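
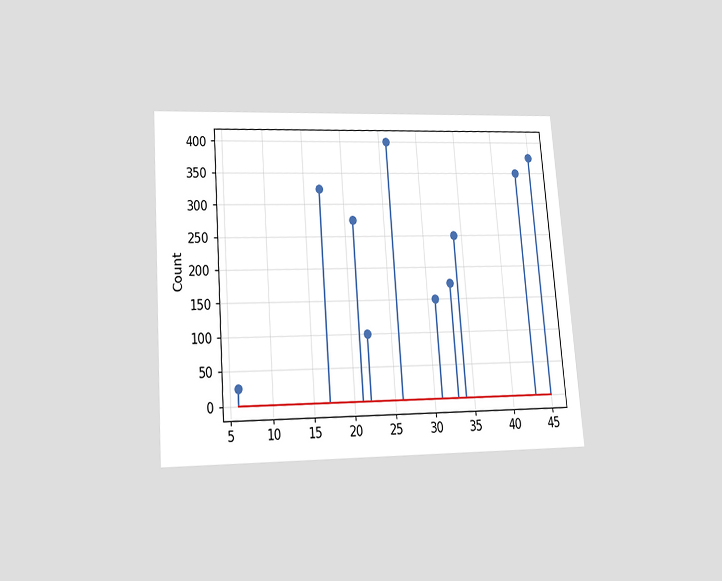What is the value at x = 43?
The chart is tilted about 4° counter-clockwise and viewed slightly from below. The stem at x=43 reaches 350.

350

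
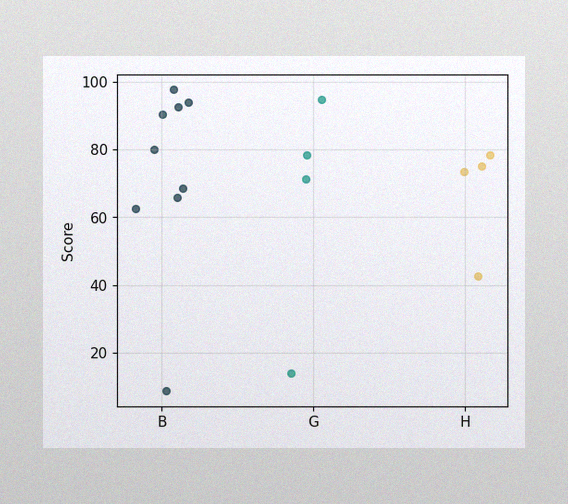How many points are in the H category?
The image has some photo noise and uneven lighting. Counting the markers in the H column gives 4.

4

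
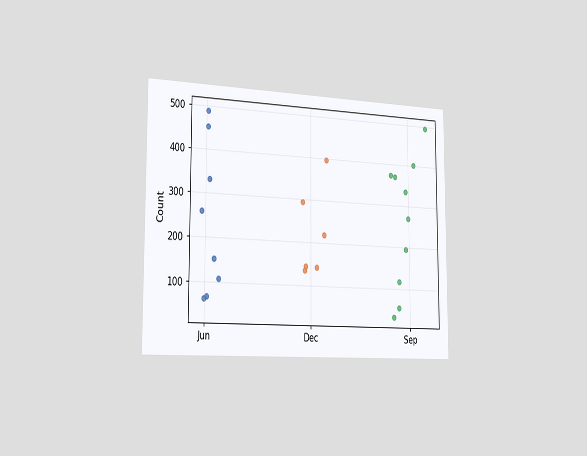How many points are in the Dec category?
The chart is viewed slightly from the left. Counting the markers in the Dec column gives 6.

6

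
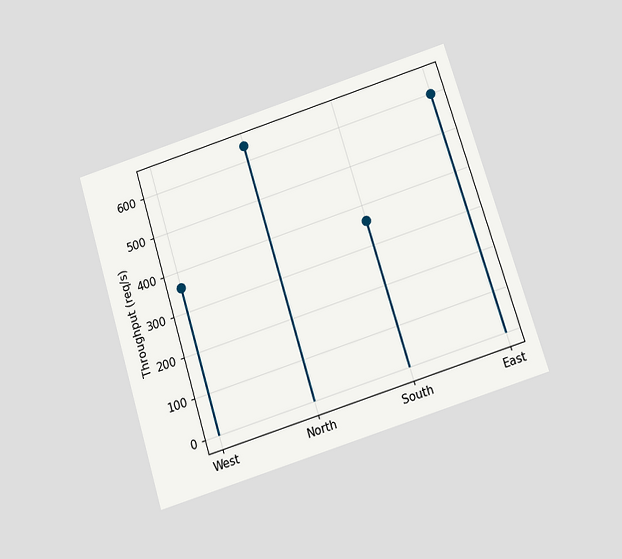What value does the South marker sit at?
The chart is tilted about 17° counter-clockwise and viewed slightly from below. The South marker sits at 360req/s.

360req/s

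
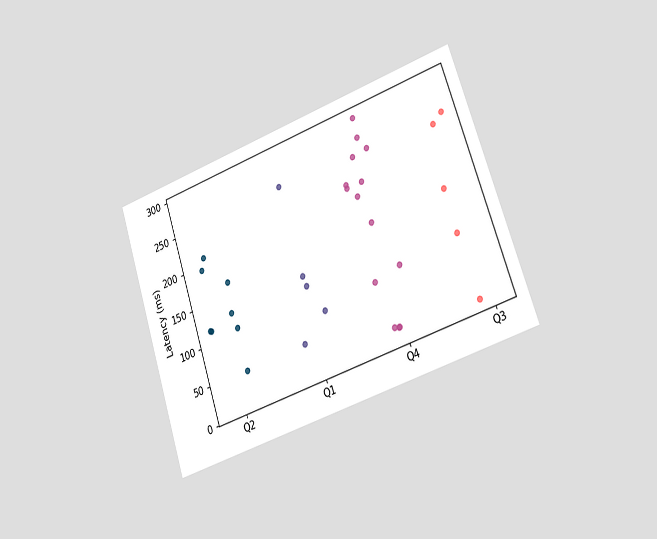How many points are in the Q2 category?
8

The chart is tilted about 19° counter-clockwise and viewed slightly from the right. Counting the markers in the Q2 column gives 8.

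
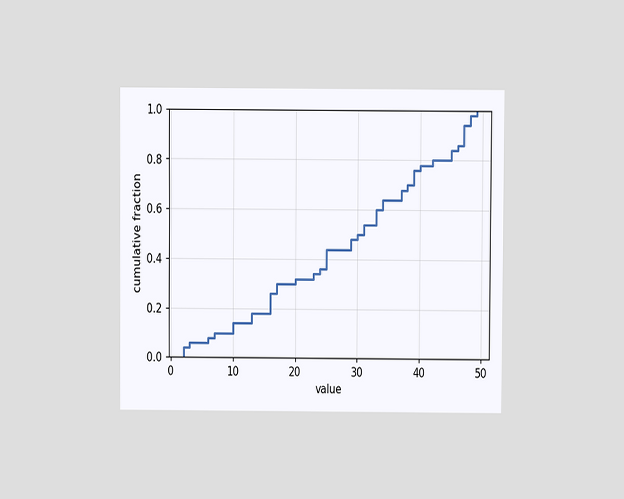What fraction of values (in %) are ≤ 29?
The chart is viewed at a slight angle. At x=29 the ECDF step is at 48%.

48%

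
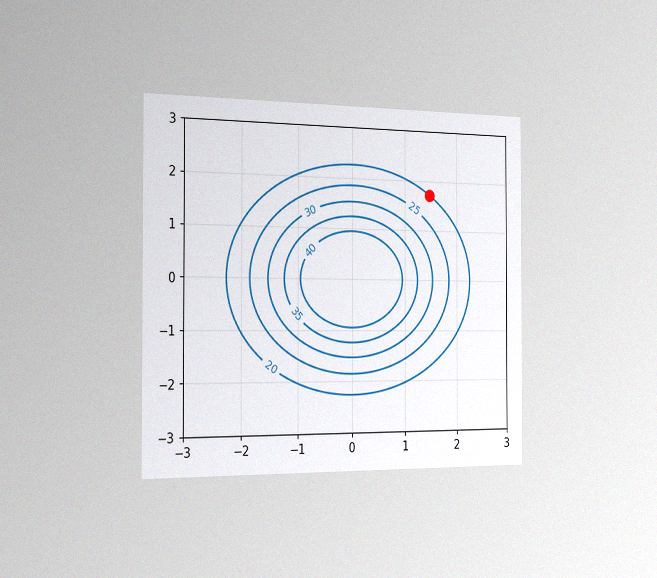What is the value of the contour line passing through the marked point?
20

The chart is viewed slightly from the left, with some photo noise. The marked point sits on the contour labelled 20.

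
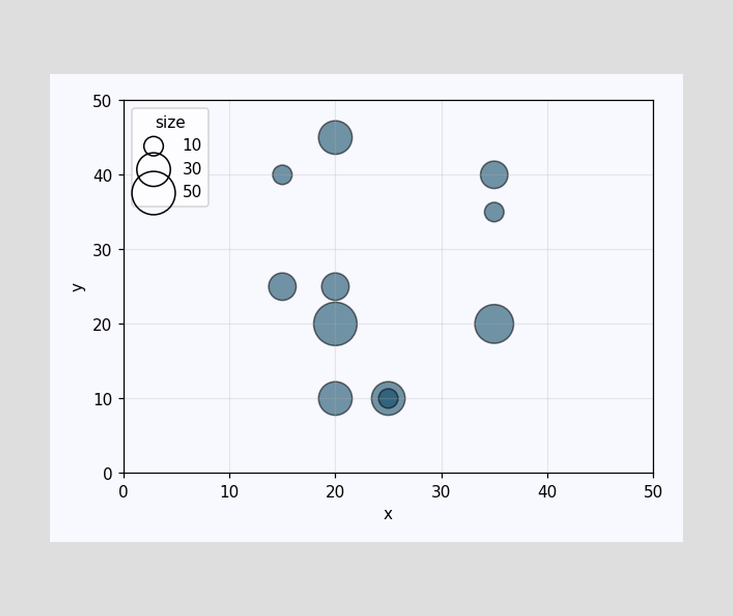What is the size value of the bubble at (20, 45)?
30

Matching the bubble at (20, 45) against the size legend gives 30.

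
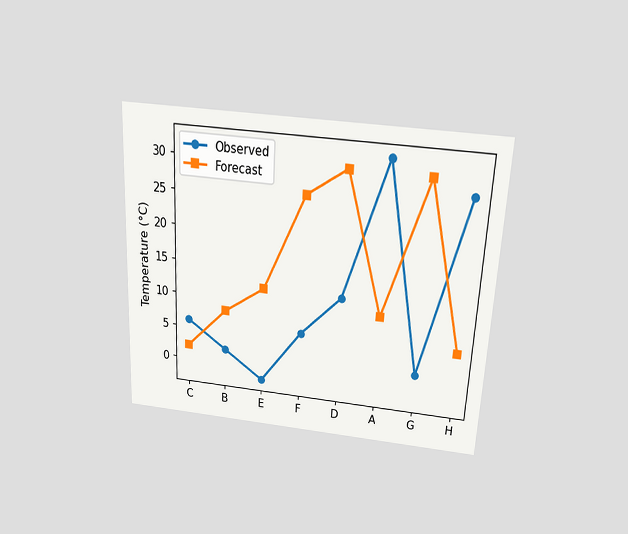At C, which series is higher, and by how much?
Observed, by 4°C

The chart is tilted about 3° clockwise and viewed slightly from above. At C, Observed sits above the other line by 4°C.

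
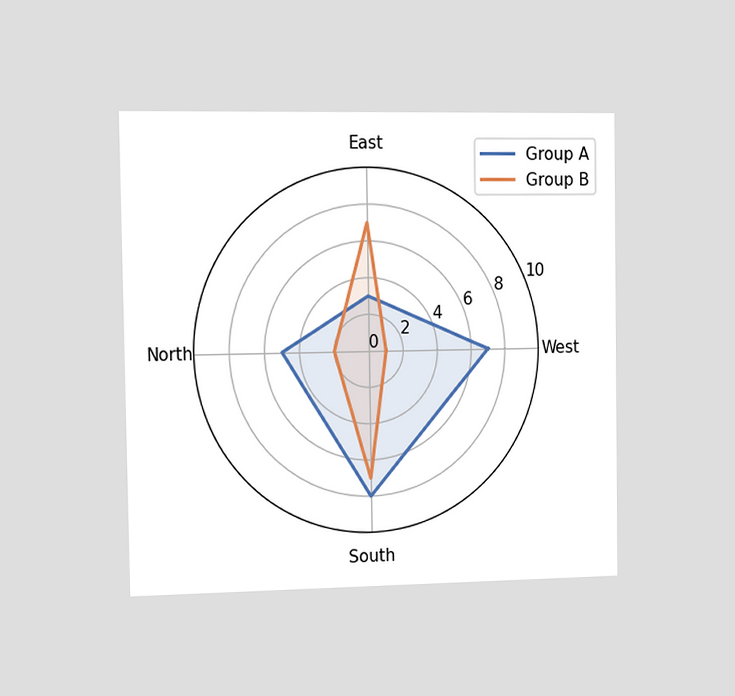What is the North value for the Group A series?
The chart is viewed at a slight angle. On the North axis, Group A reaches 5.

5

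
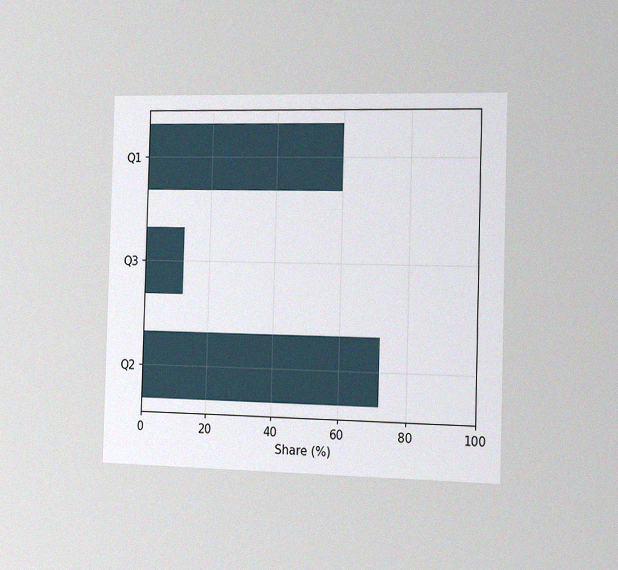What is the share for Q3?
The chart is viewed slightly from the right, with some photo noise. Reading along the chart's x-axis, the Q3 bar reaches 12%.

12%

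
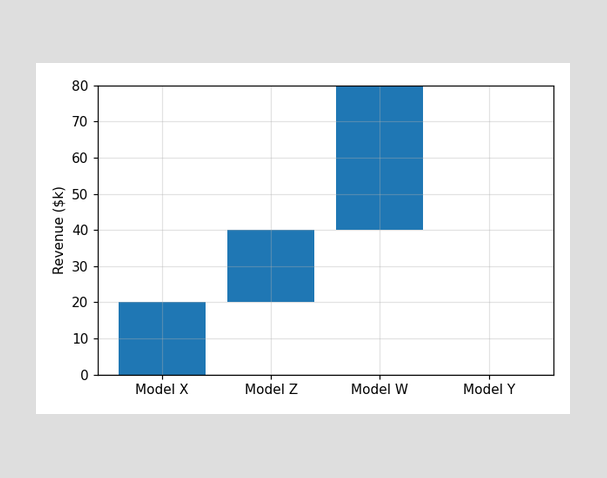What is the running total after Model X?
$20k

After Model X the running total reaches $20k.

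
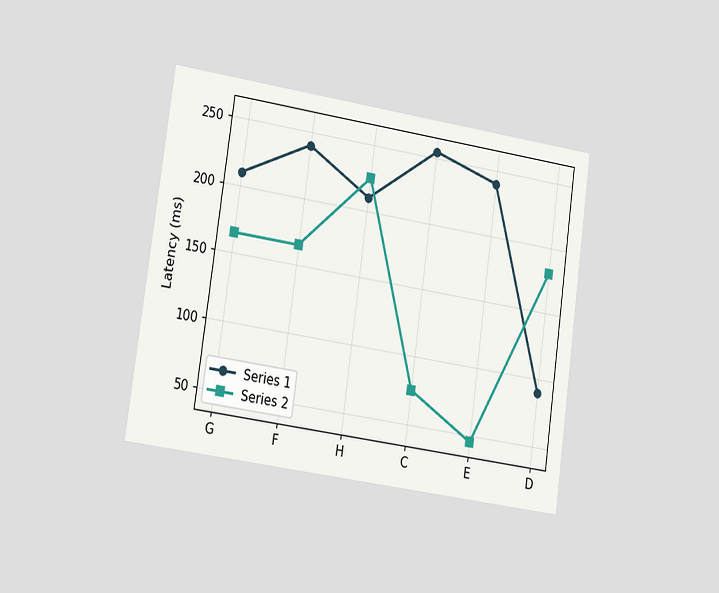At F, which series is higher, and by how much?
Series 1, by 75ms

The chart is tilted about 8° clockwise and viewed slightly from the left. At F, Series 1 sits above the other line by 75ms.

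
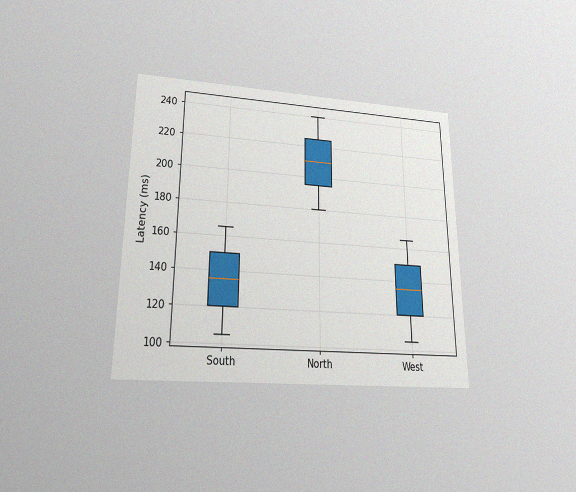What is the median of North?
210ms

The chart is viewed slightly from below, with some photo noise. The median line in the North box sits at 210ms.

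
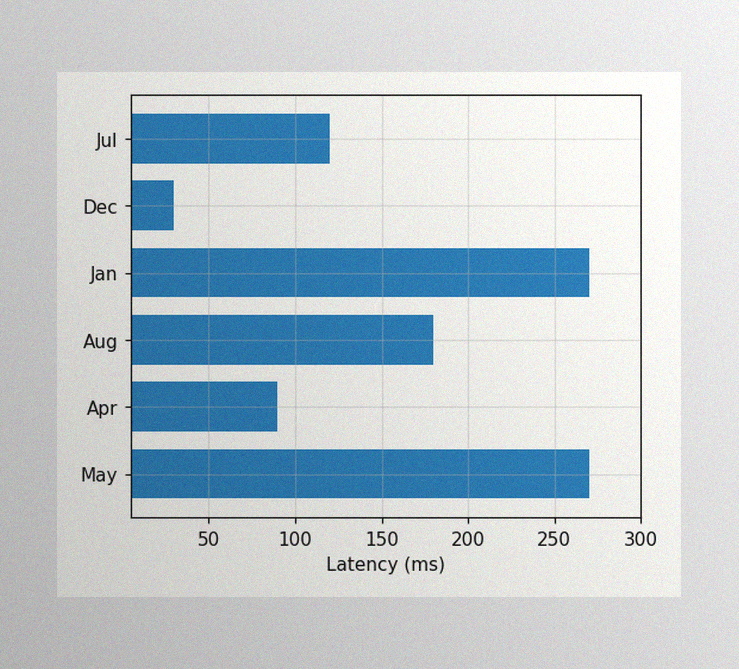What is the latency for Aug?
The image has some photo noise and uneven lighting. Reading along the chart's x-axis, the Aug bar reaches 180ms.

180ms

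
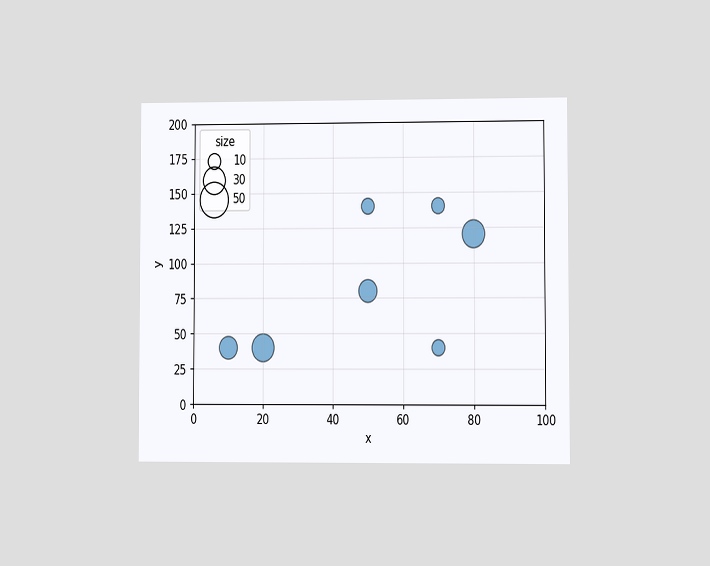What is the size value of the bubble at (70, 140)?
The chart is viewed at a slight angle. Matching the bubble at (70, 140) against the size legend gives 10.

10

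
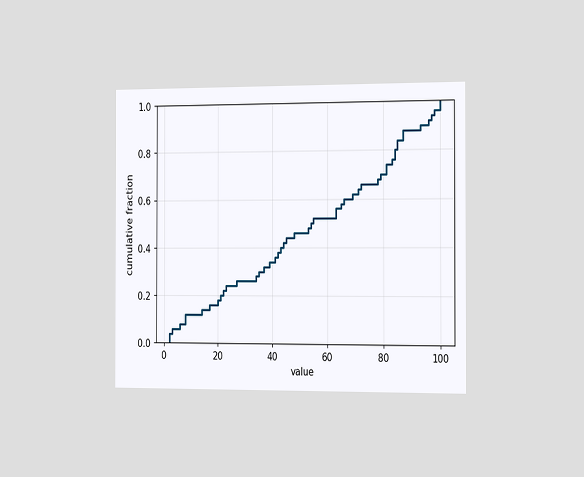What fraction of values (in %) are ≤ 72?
66%

The chart is viewed slightly from the right. At x=72 the ECDF step is at 66%.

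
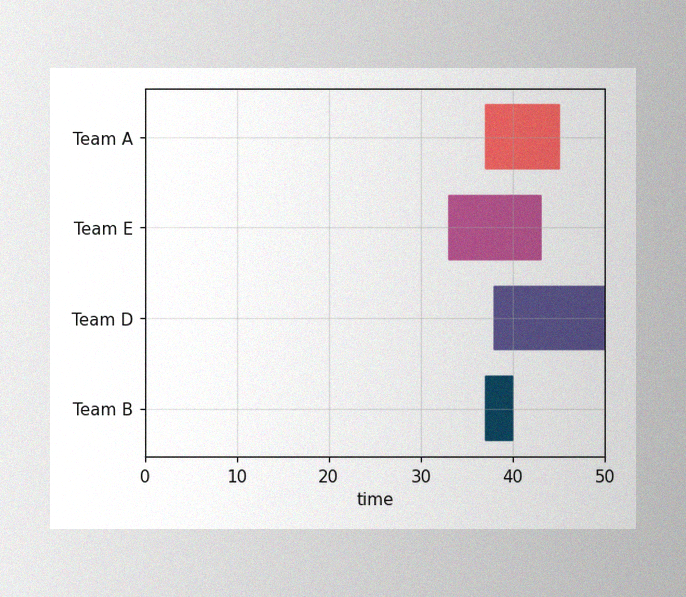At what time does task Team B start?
The image has some photo noise and uneven lighting. The Team B bar begins at t=37.

37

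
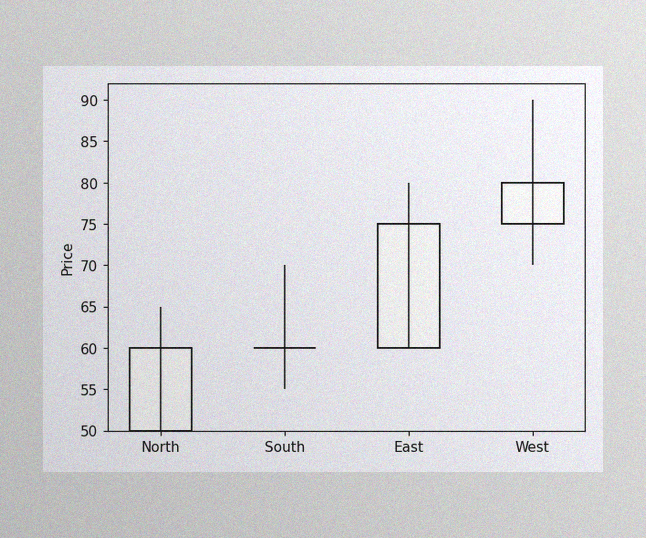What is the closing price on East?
The image has some photo noise and uneven lighting. The East candle closes at 75.

75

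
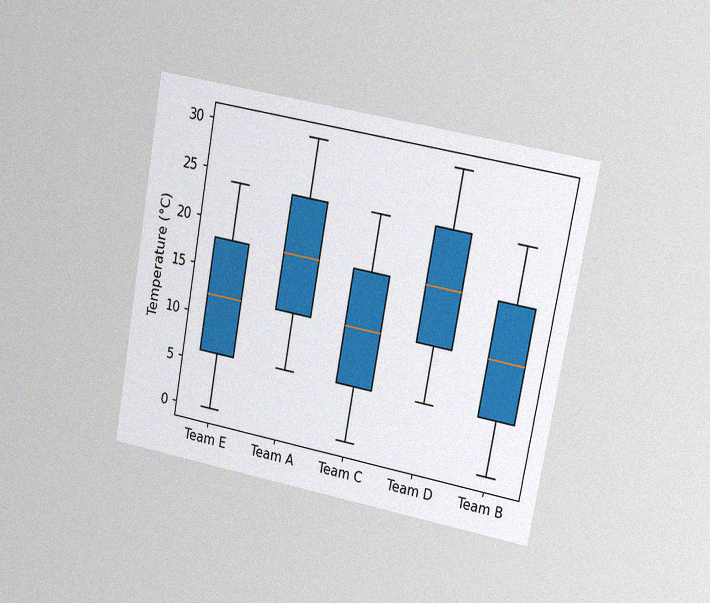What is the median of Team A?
18°C

The chart is tilted about 10° clockwise and viewed at a slight angle, with some photo noise. The median line in the Team A box sits at 18°C.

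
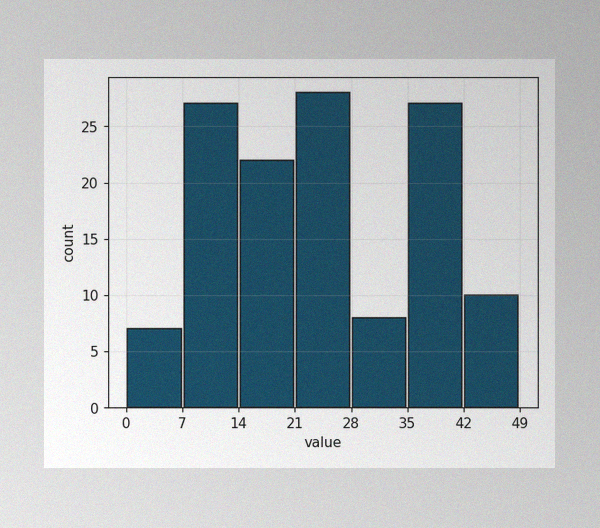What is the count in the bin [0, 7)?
7

The image has some photo noise and uneven lighting. The [0, 7) bin has height 7.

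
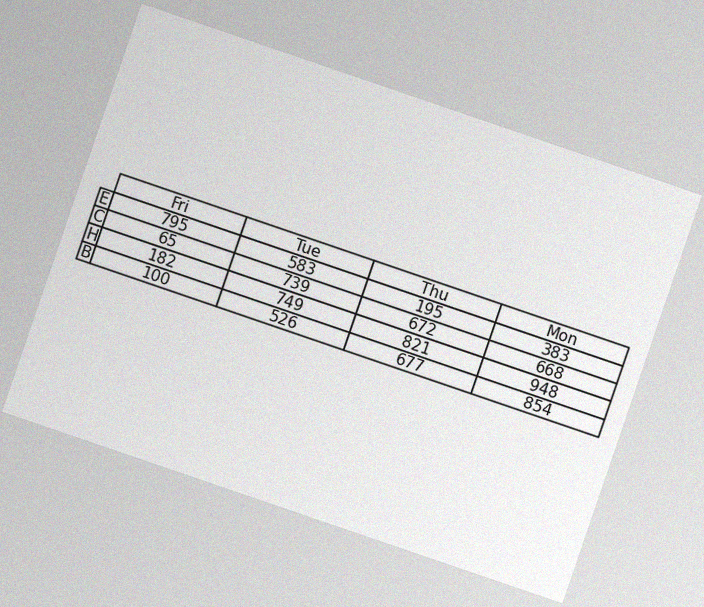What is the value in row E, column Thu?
195

The chart is tilted about 19° clockwise, with some photo noise. The (E, Thu) cell reads 195.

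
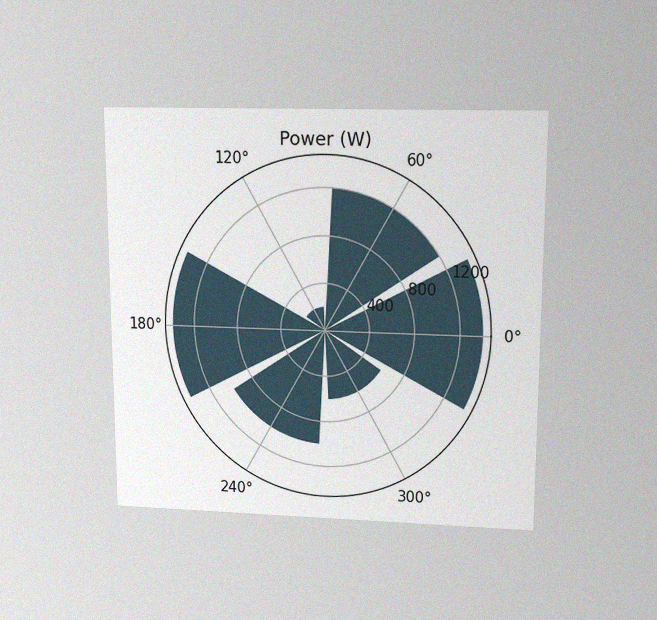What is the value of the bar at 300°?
The chart is viewed slightly from above, with some photo noise. The bar at 300° reaches 600W on the radial axis.

600W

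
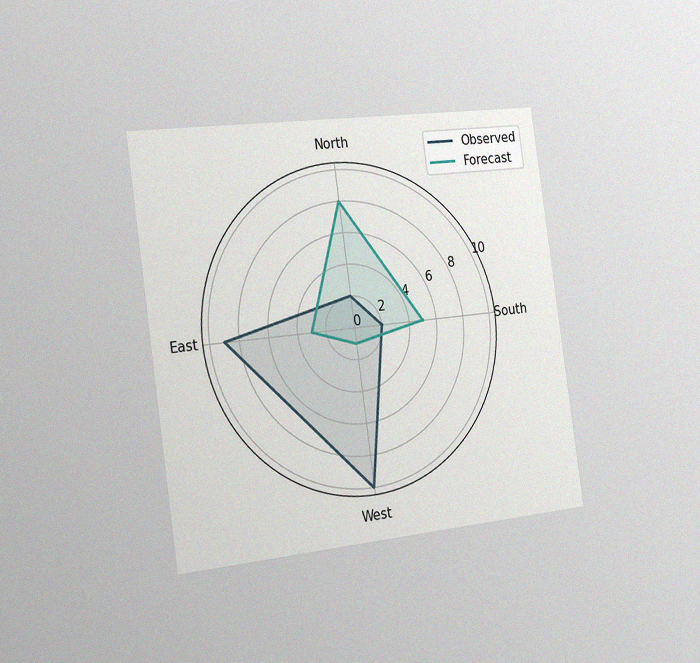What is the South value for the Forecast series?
5

The chart is tilted about 8° counter-clockwise and viewed slightly from the left, with some photo noise. On the South axis, Forecast reaches 5.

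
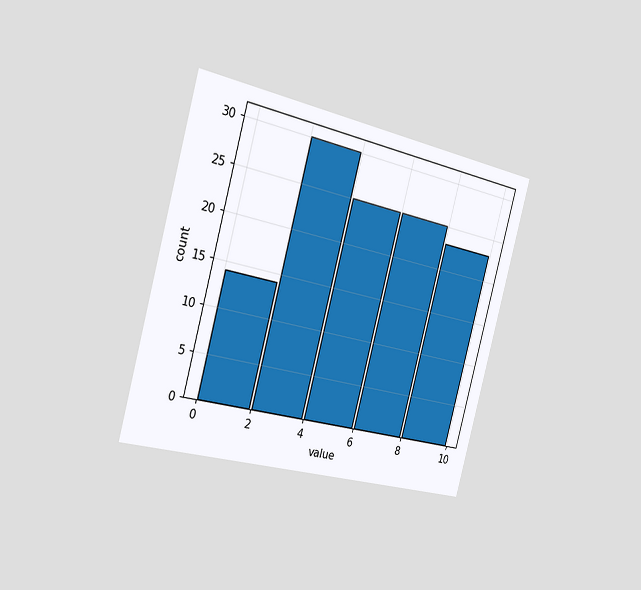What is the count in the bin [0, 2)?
14

The chart is tilted about 15° clockwise and viewed slightly from the left. The [0, 2) bin has height 14.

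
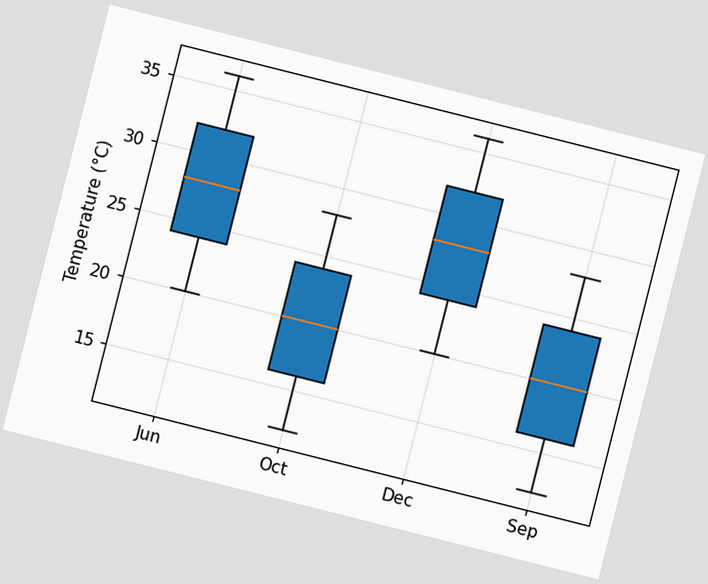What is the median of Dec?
The chart is tilted about 14° clockwise. The median line in the Dec box sits at 28°C.

28°C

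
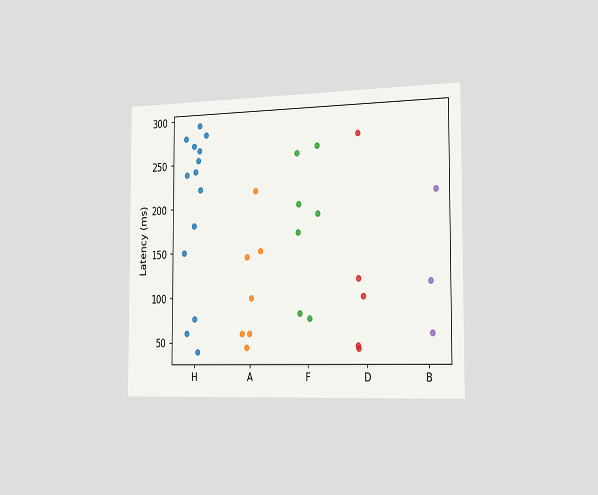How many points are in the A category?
7

The chart is viewed slightly from the right. Counting the markers in the A column gives 7.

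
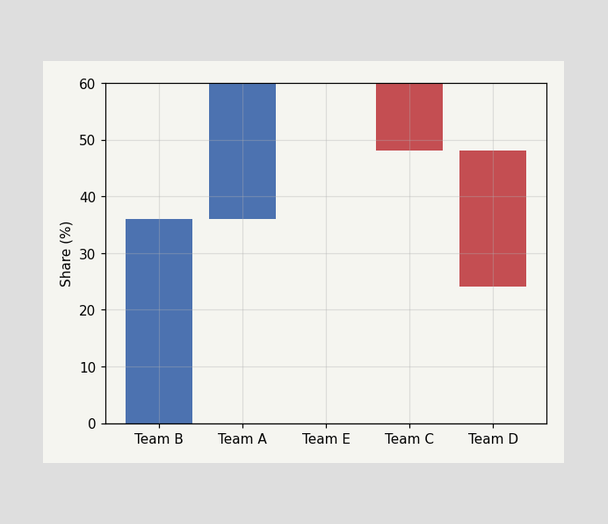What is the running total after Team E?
After Team E the running total reaches 60%.

60%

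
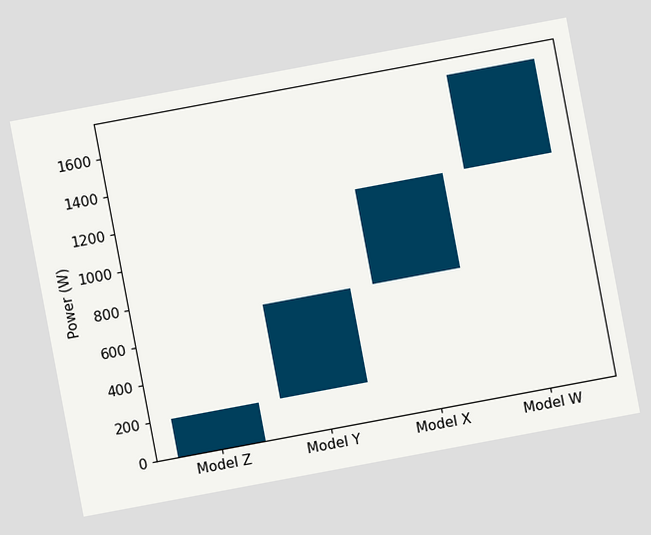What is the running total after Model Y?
700W

The chart is tilted about 11° counter-clockwise. After Model Y the running total reaches 700W.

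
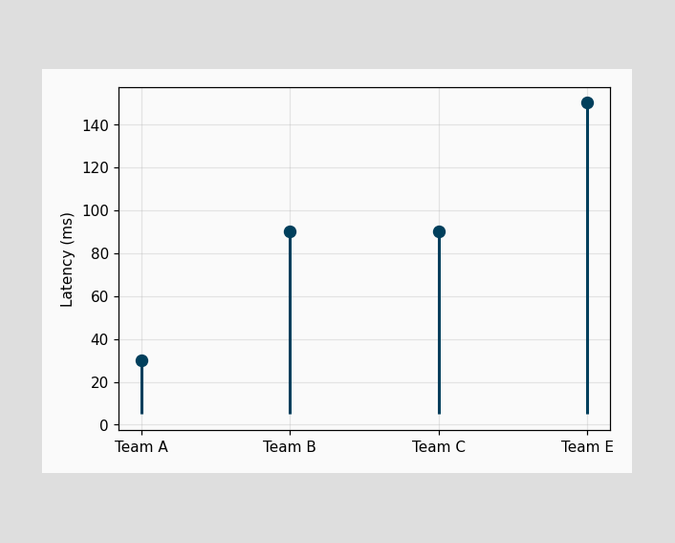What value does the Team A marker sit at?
The Team A marker sits at 30ms.

30ms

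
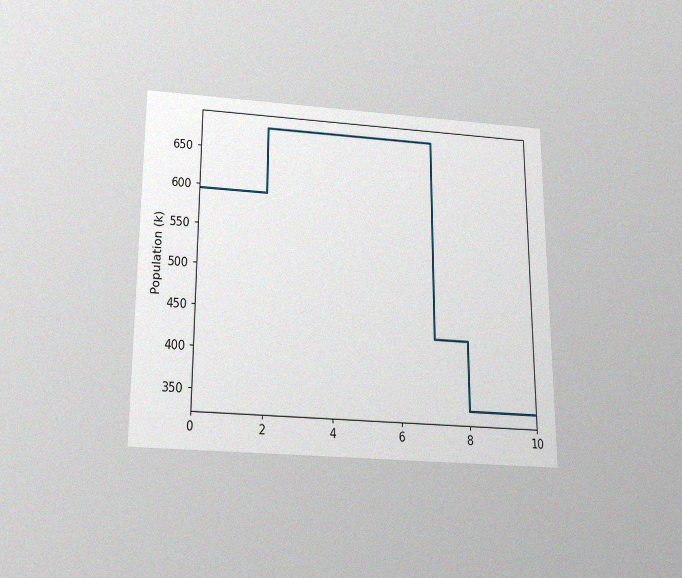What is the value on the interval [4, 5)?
680k

The chart is viewed slightly from below, with some photo noise. On [4, 5) the step sits at 680k.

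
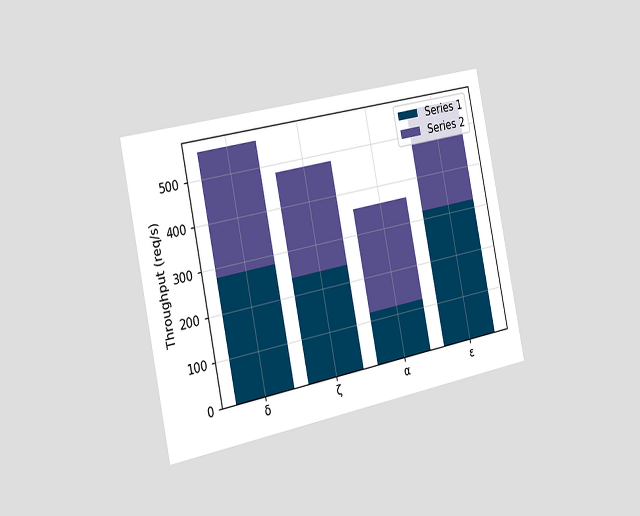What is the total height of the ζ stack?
480req/s

The chart is tilted about 11° counter-clockwise and viewed slightly from the left. The ζ stack's top reaches 480req/s on the y-axis.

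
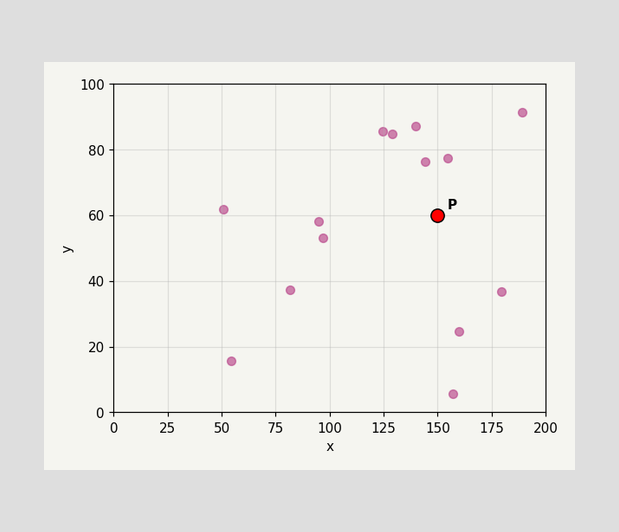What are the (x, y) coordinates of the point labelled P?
(150, 60)

Following the gridlines from P to each axis, P sits at (150, 60).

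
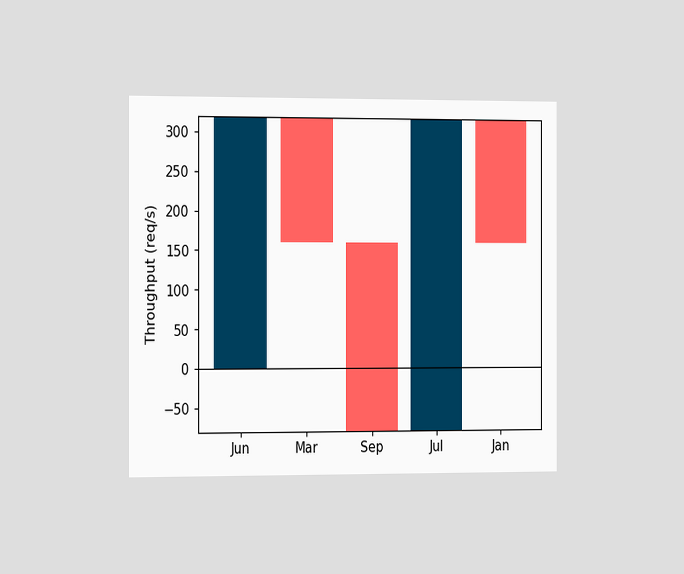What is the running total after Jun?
320req/s

The chart is viewed at a slight angle. After Jun the running total reaches 320req/s.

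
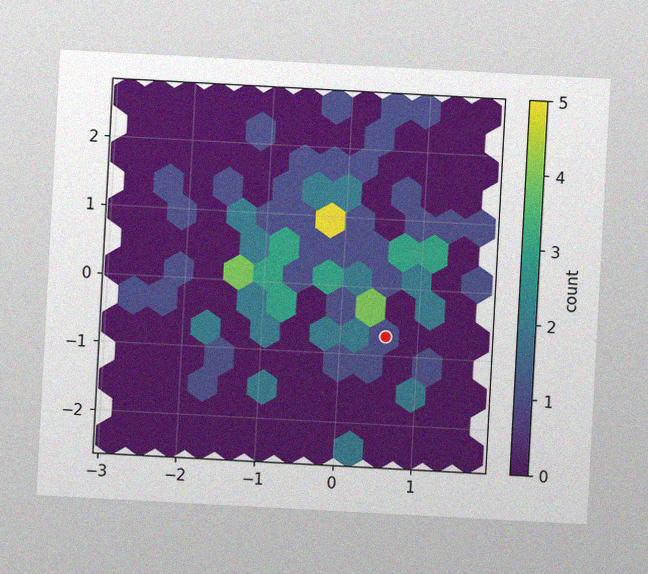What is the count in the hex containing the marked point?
The chart is tilted about 3° clockwise, with some photo noise. The marked hex reads 1 on the colorbar.

1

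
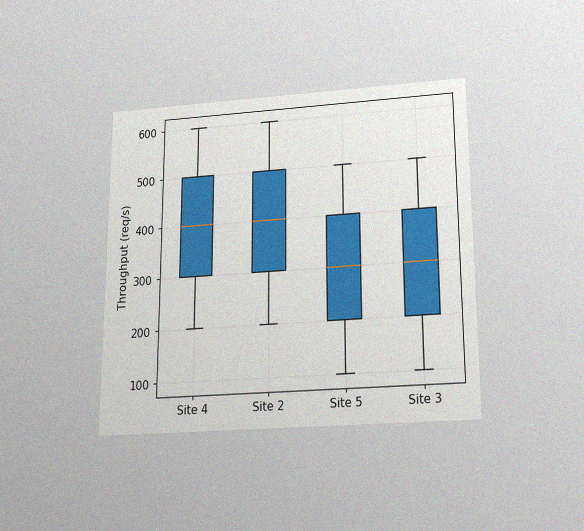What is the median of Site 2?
400req/s

The chart is viewed slightly from below, with some photo noise. The median line in the Site 2 box sits at 400req/s.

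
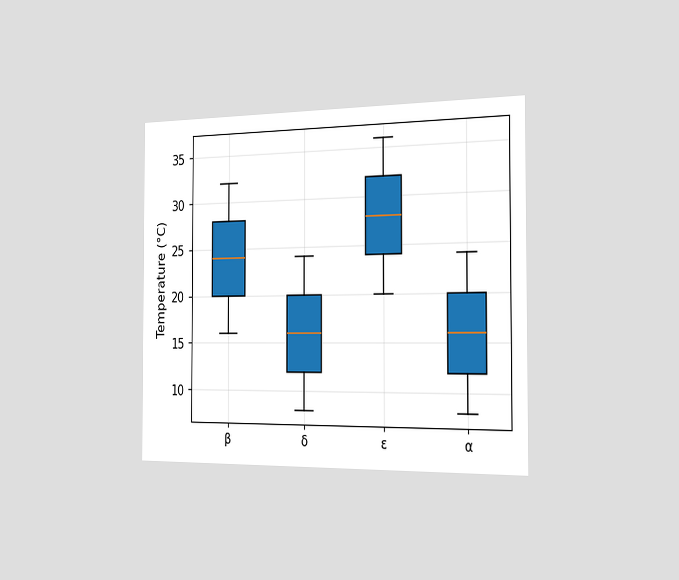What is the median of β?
24°C

The chart is viewed slightly from the right. The median line in the β box sits at 24°C.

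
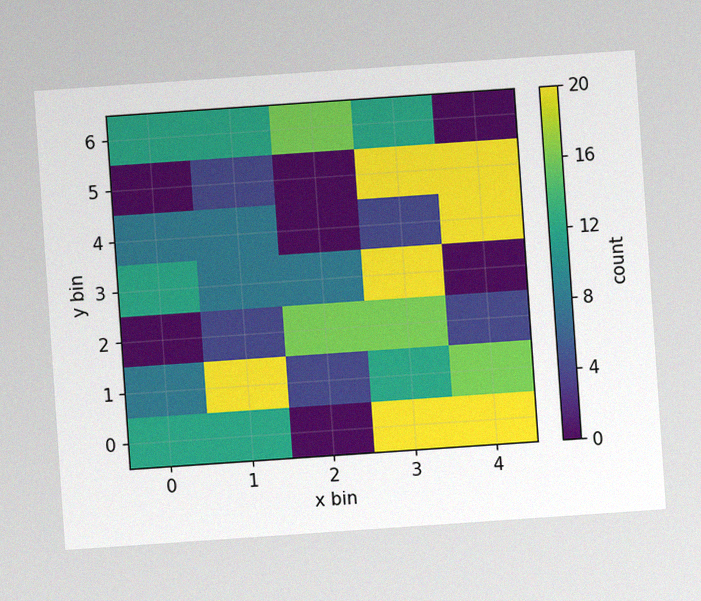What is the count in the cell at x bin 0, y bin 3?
12

The chart is tilted about 4° counter-clockwise, with some photo noise. Matching the cell (0, 3) against the colorbar gives 12.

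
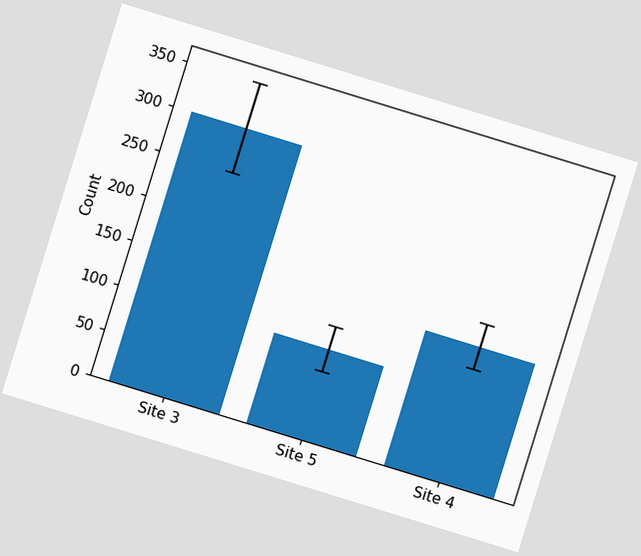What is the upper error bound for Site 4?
175

The chart is tilted about 17° clockwise. The Site 4 bar's upper whisker reaches 175.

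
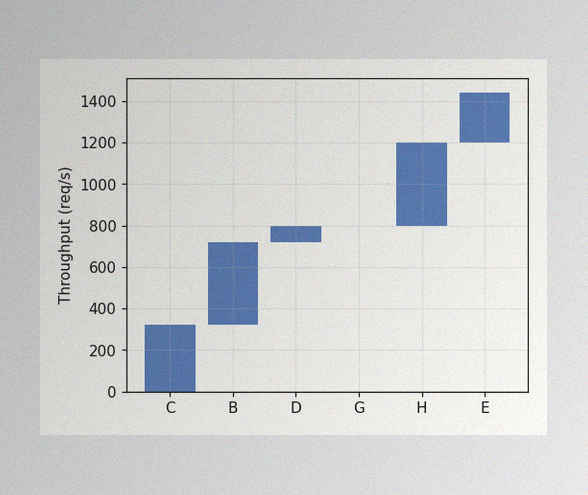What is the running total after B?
The image has some photo noise and uneven lighting. After B the running total reaches 720req/s.

720req/s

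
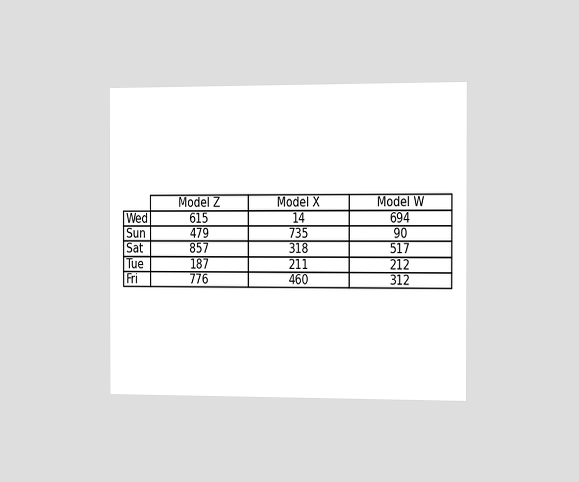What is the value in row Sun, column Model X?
735

The chart is viewed slightly from the right. The (Sun, Model X) cell reads 735.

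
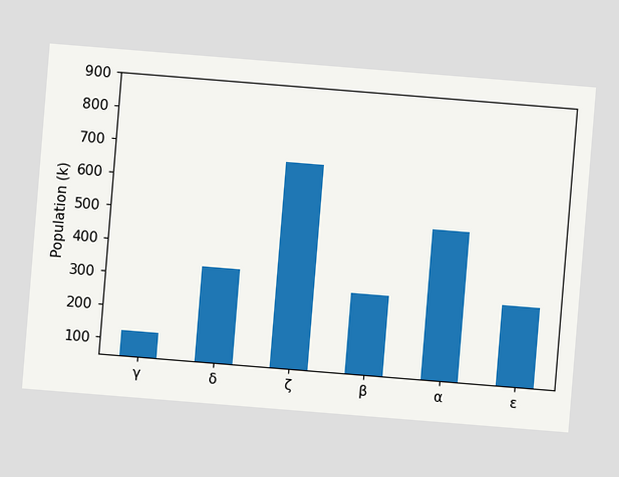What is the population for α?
The chart is tilted about 5° clockwise. Reading along the chart's y-axis, the α bar reaches 504k.

504k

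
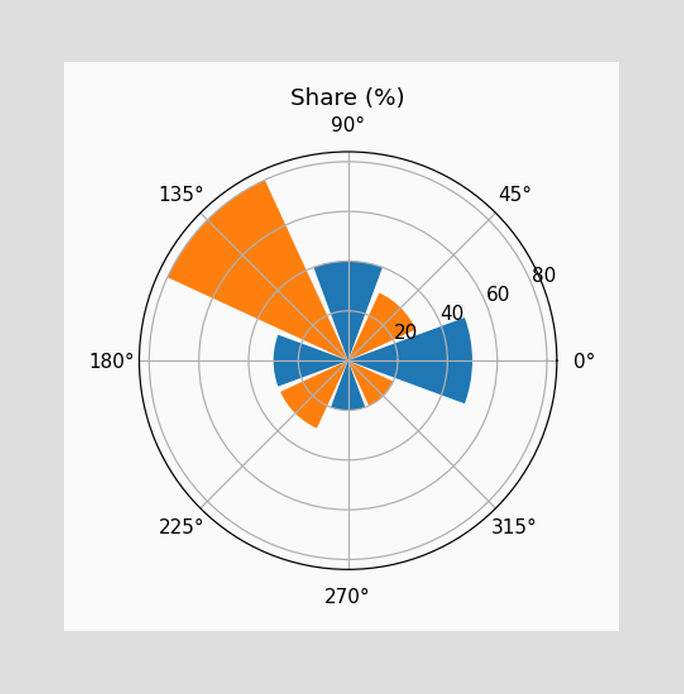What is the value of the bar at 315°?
20%

The bar at 315° reaches 20% on the radial axis.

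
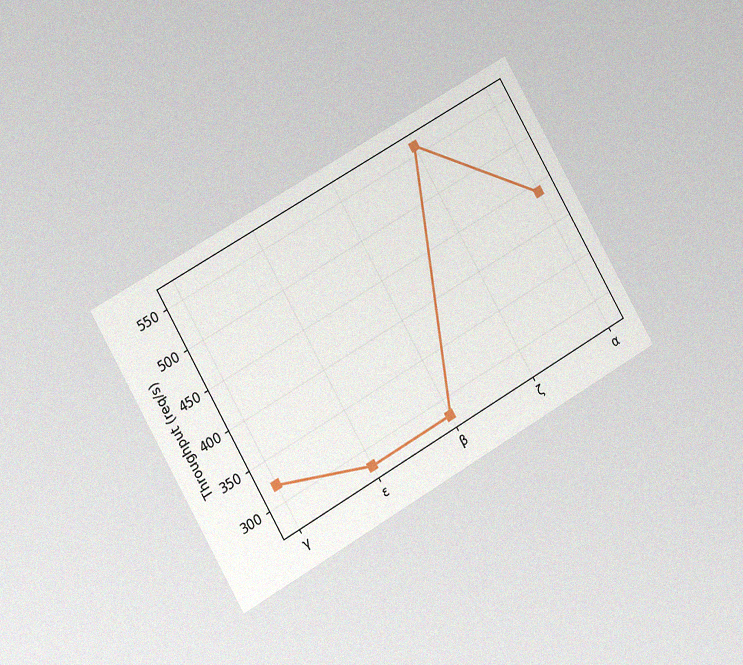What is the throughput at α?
440req/s

The chart is tilted about 30° counter-clockwise and viewed slightly from the left, with some photo noise. At α, the line is at 440req/s.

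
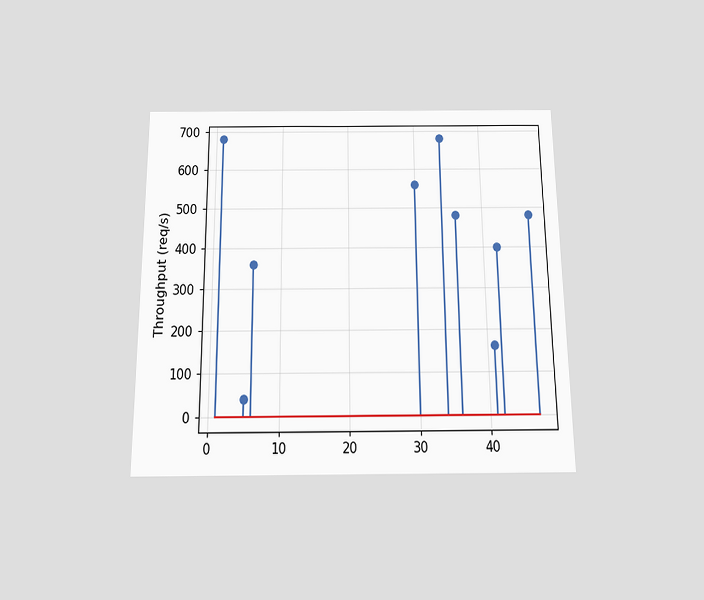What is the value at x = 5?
The chart is viewed slightly from below. The stem at x=5 reaches 40req/s.

40req/s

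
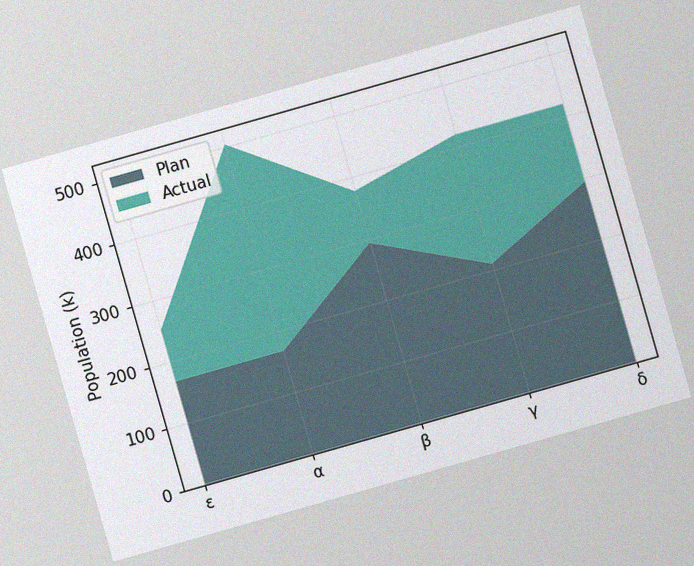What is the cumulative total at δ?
The chart is tilted about 16° counter-clockwise, with some photo noise. The stacked total at δ reaches 420k.

420k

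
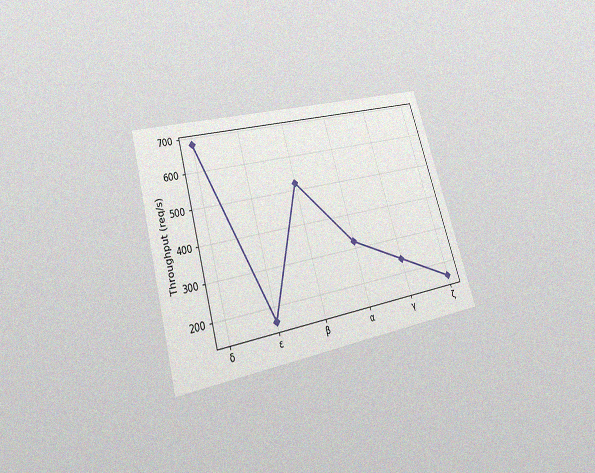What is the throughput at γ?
The chart is tilted about 17° counter-clockwise and viewed slightly from below, with some photo noise. At γ, the line is at 240req/s.

240req/s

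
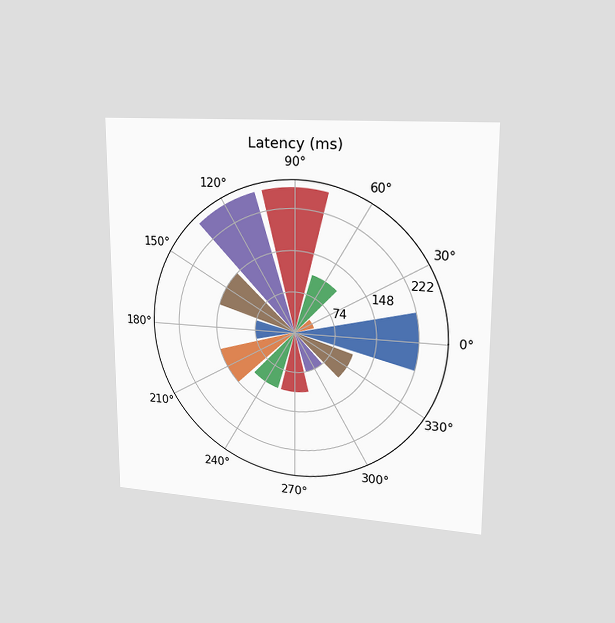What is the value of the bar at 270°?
The chart is viewed slightly from the right. The bar at 270° reaches 111ms on the radial axis.

111ms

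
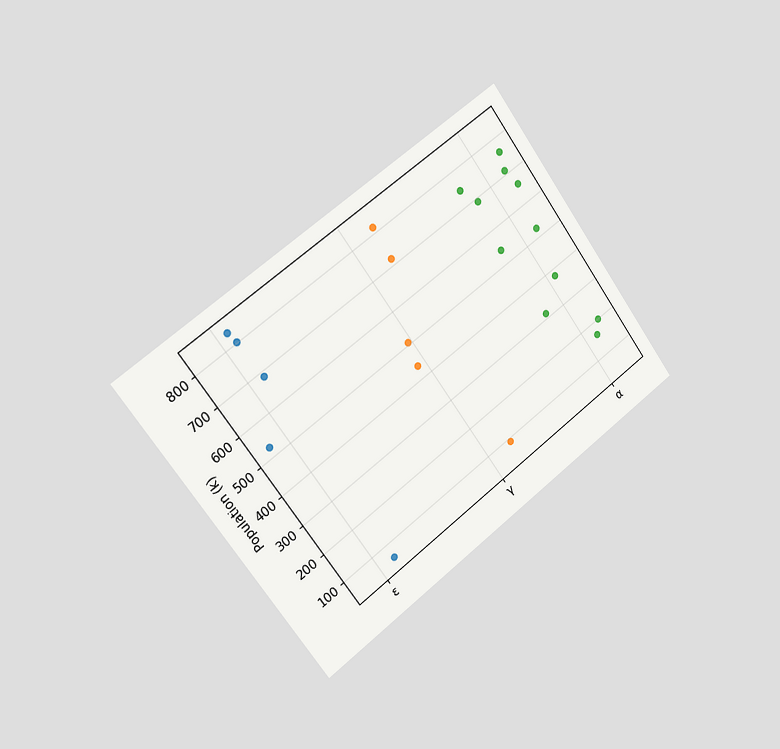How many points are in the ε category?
The chart is tilted about 36° counter-clockwise and viewed slightly from the left. Counting the markers in the ε column gives 5.

5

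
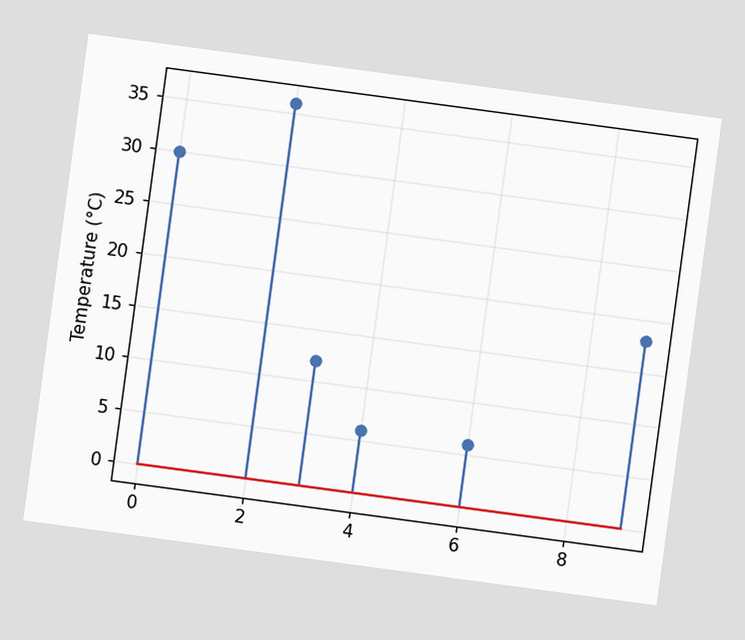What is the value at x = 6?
The chart is tilted about 8° clockwise. The stem at x=6 reaches 6°C.

6°C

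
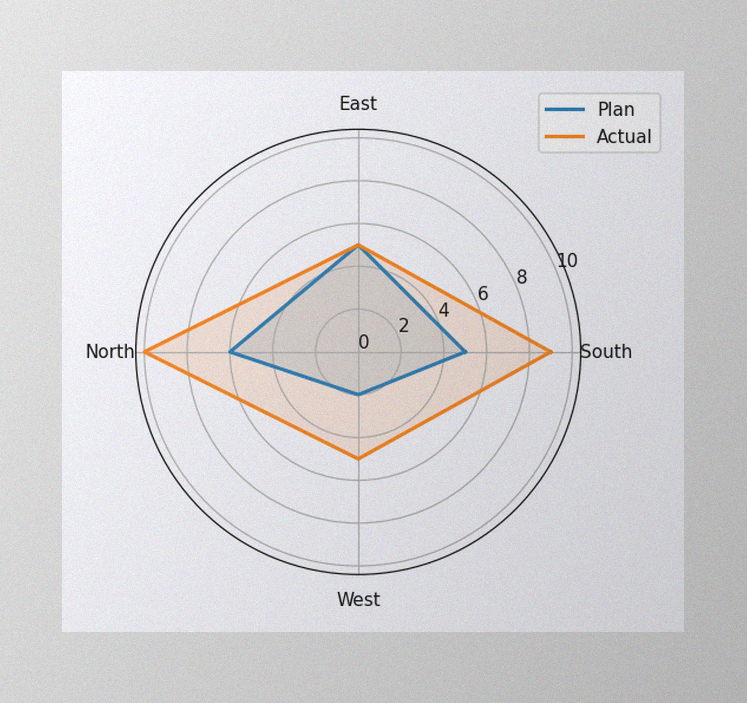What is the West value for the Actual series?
The image has some photo noise and uneven lighting. On the West axis, Actual reaches 5.

5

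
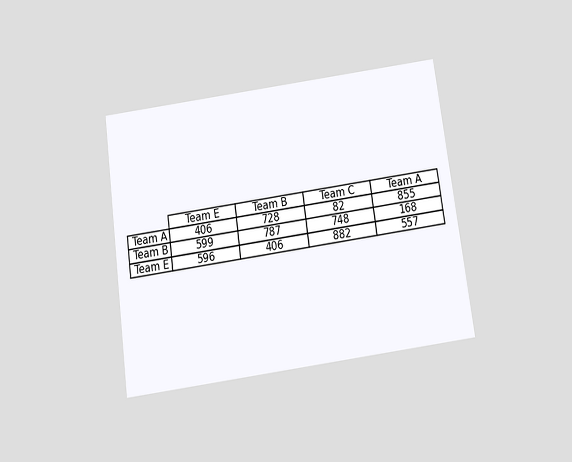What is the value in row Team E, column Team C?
882

The chart is tilted about 8° counter-clockwise and viewed slightly from below. The (Team E, Team C) cell reads 882.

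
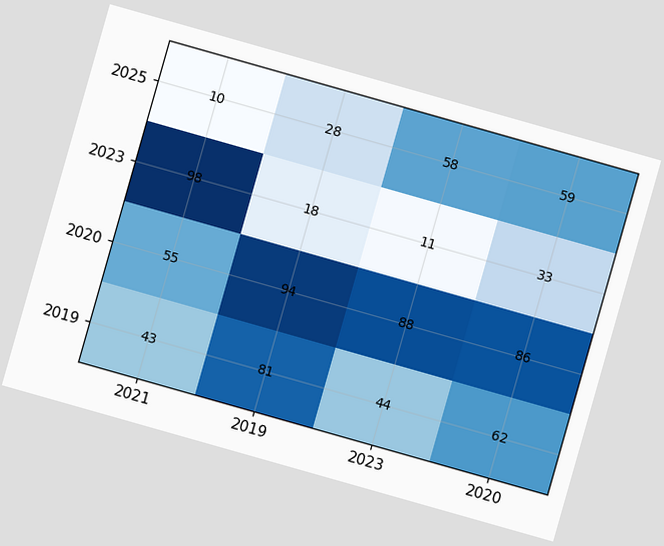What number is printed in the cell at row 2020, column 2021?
55

The chart is tilted about 16° clockwise. The (2020, 2021) cell reads 55.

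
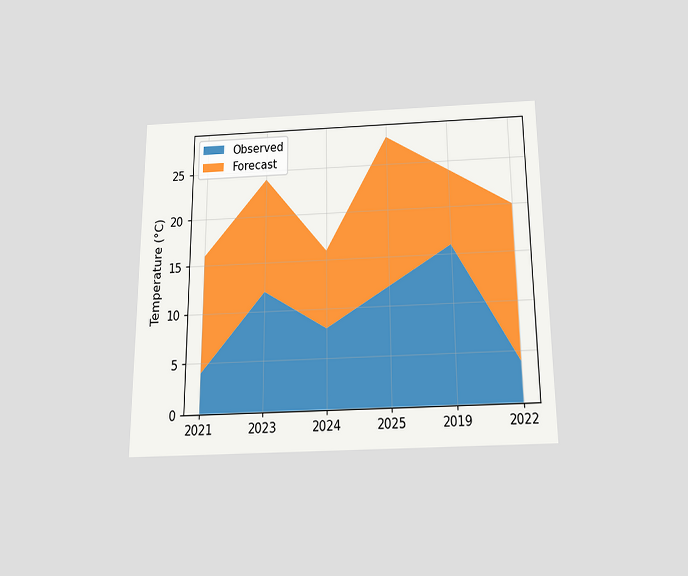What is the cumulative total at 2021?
16°C

The chart is viewed slightly from below. The stacked total at 2021 reaches 16°C.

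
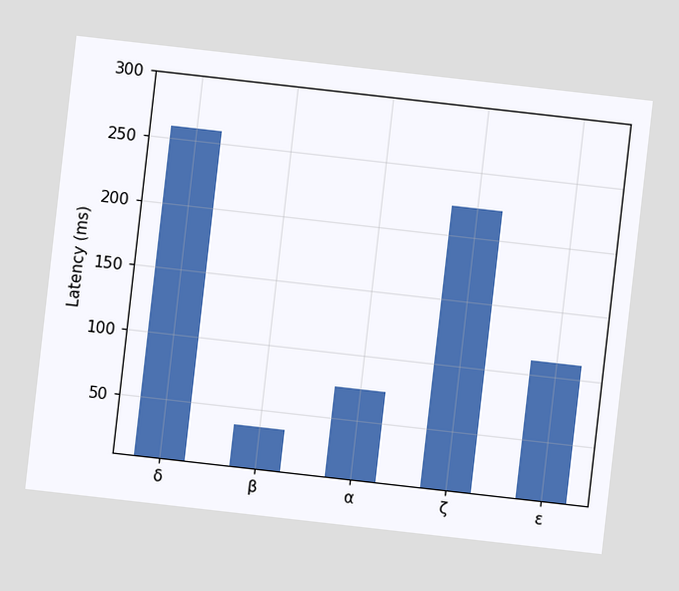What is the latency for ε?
The chart is tilted about 6° clockwise. Reading along the chart's y-axis, the ε bar reaches 111ms.

111ms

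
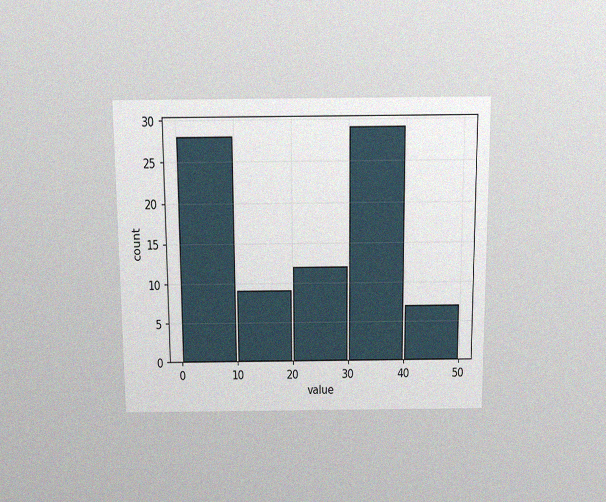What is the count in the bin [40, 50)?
The chart is viewed slightly from above, with some photo noise. The [40, 50) bin has height 7.

7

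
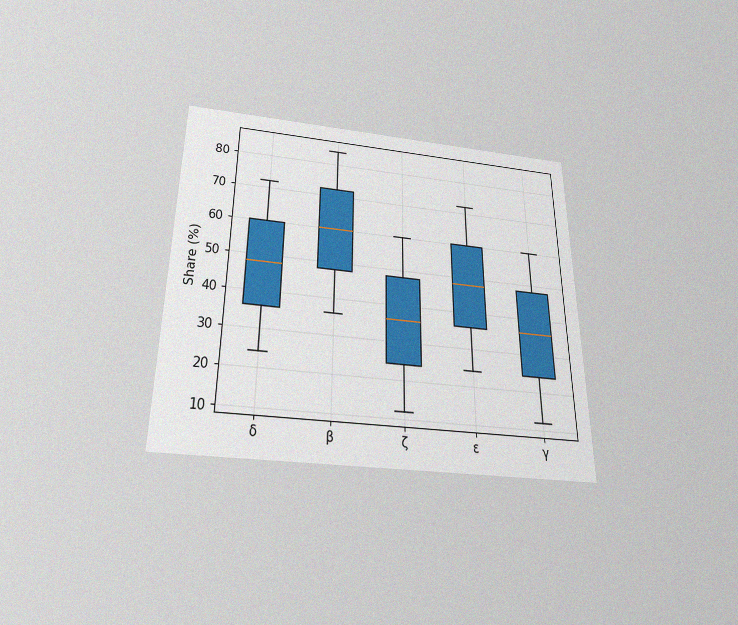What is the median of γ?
The chart is viewed slightly from below, with some photo noise. The median line in the γ box sits at 36%.

36%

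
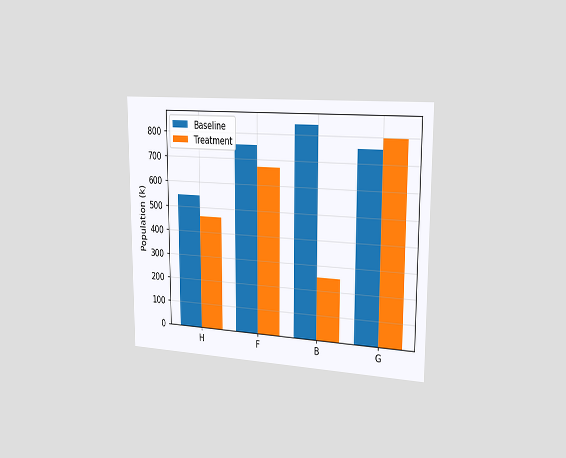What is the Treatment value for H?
462k

The chart is viewed slightly from the right. The Treatment bar at H reaches 462k on the y-axis.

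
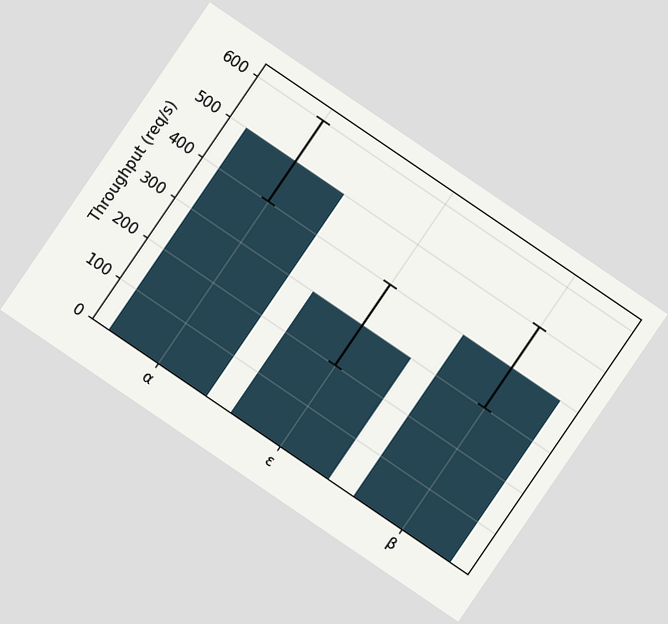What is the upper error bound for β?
500req/s

The chart is tilted about 34° clockwise. The β bar's upper whisker reaches 500req/s.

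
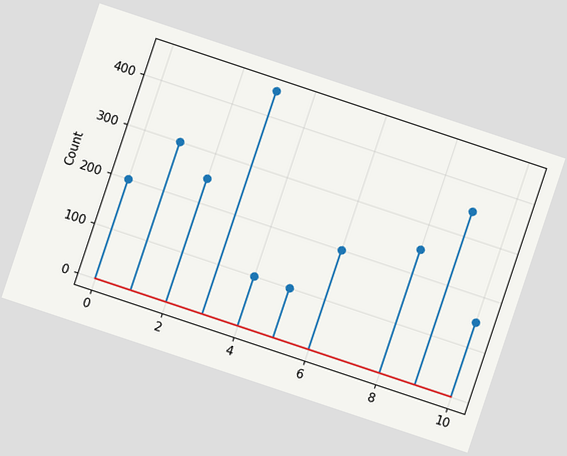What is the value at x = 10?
The chart is tilted about 18° clockwise. The stem at x=10 reaches 150.

150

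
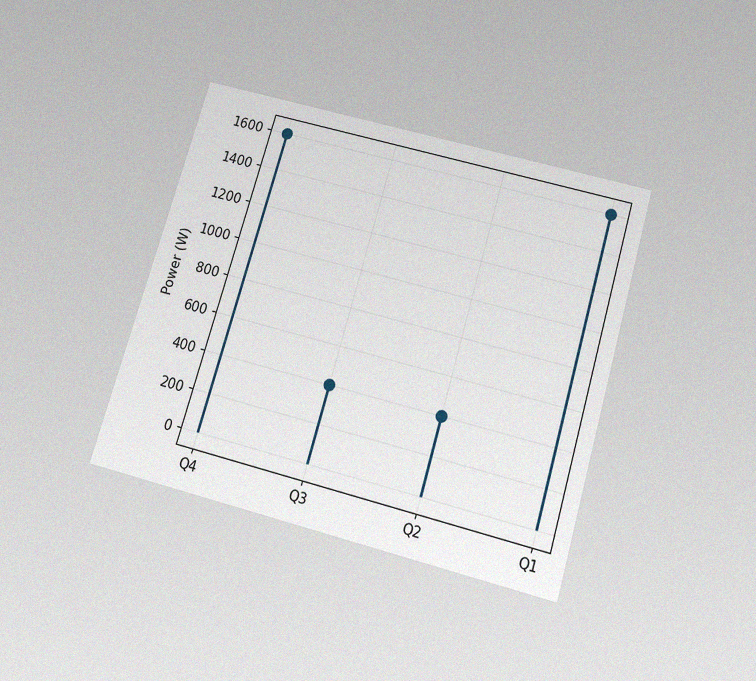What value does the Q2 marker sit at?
The chart is tilted about 16° clockwise and viewed slightly from below, with some photo noise. The Q2 marker sits at 400W.

400W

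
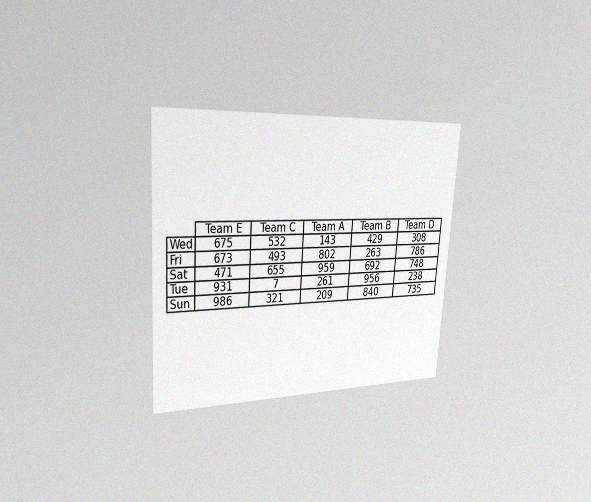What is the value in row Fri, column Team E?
673

The chart is tilted about 4° clockwise and viewed slightly from the left, with some photo noise. The (Fri, Team E) cell reads 673.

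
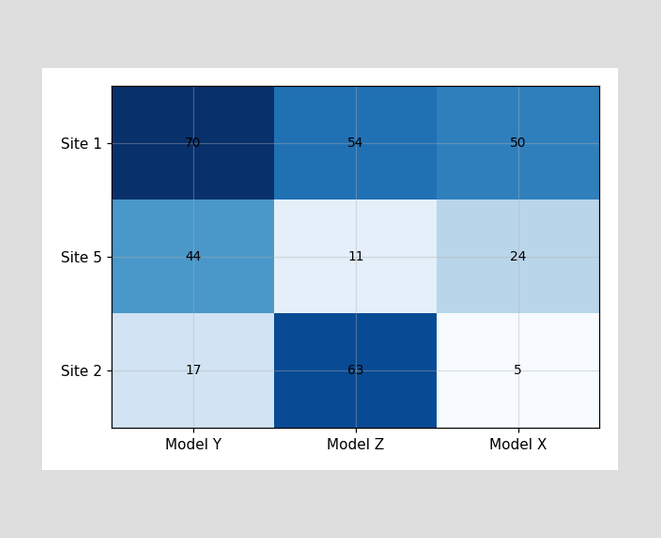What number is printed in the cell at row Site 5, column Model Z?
11

The (Site 5, Model Z) cell reads 11.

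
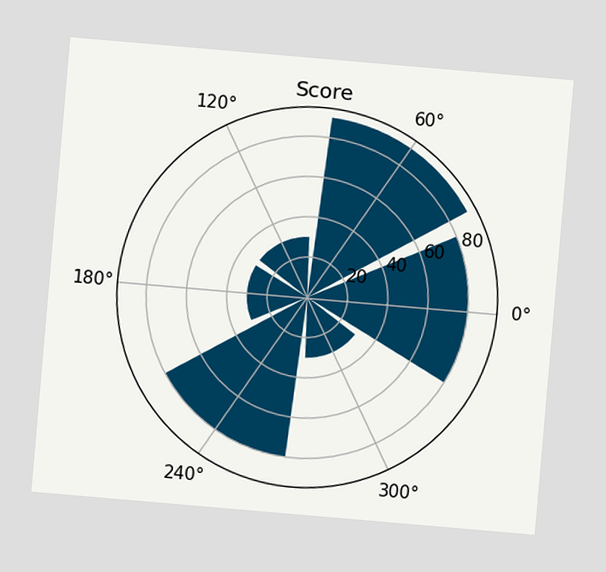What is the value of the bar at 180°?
The chart is tilted about 5° clockwise. The bar at 180° reaches 30 on the radial axis.

30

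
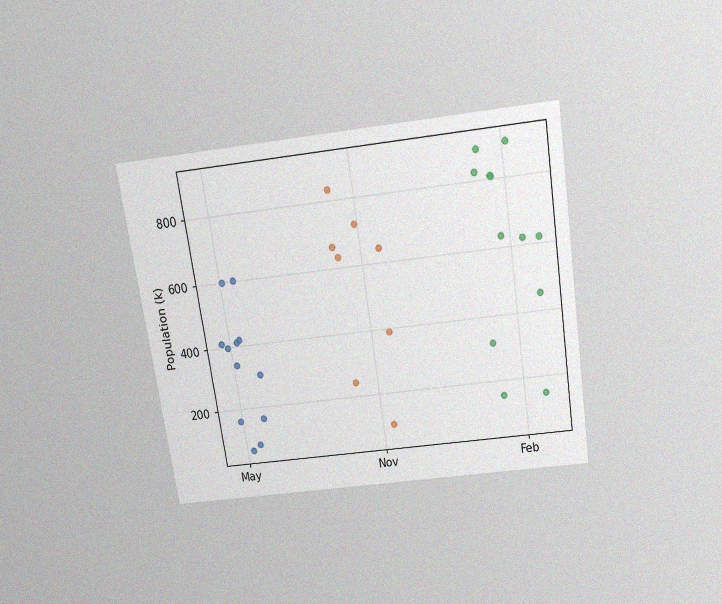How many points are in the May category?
The chart is tilted about 9° counter-clockwise and viewed slightly from above, with some photo noise. Counting the markers in the May column gives 12.

12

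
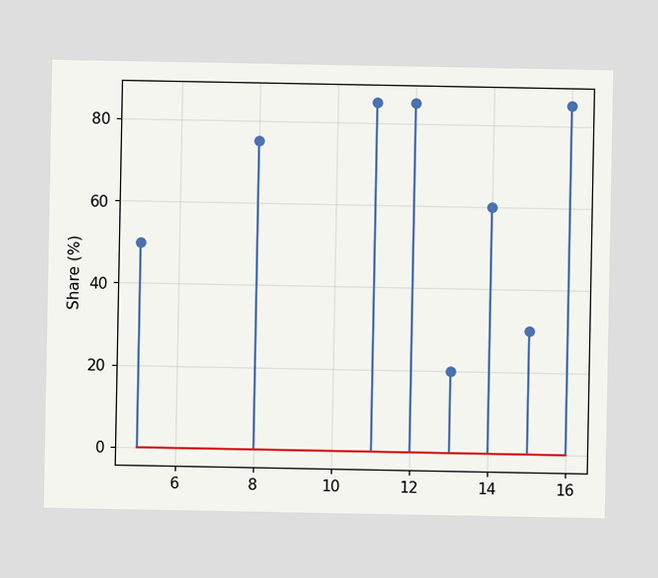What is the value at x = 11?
The stem at x=11 reaches 85%.

85%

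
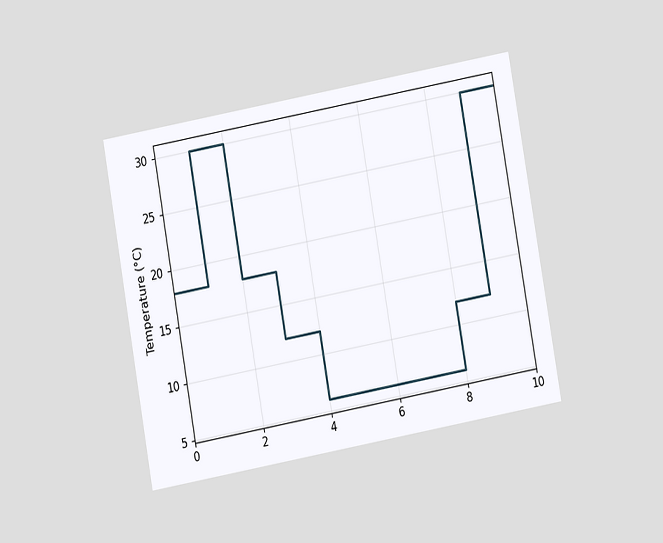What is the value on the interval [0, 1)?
18°C

The chart is tilted about 10° counter-clockwise and viewed at a slight angle. On [0, 1) the step sits at 18°C.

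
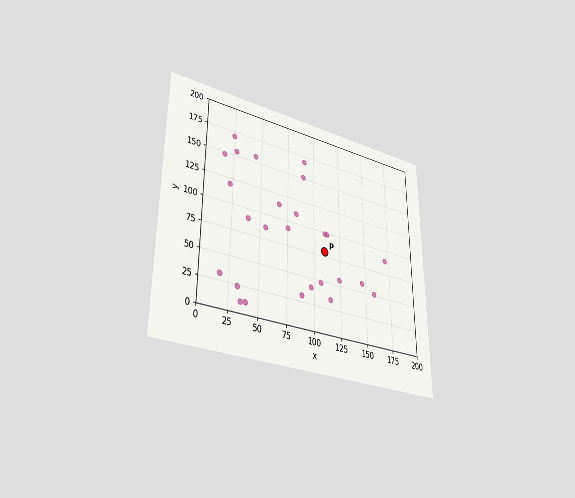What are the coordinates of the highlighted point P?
The chart is viewed at a slight angle. Following the gridlines from P to each axis, P sits at (110, 80).

(110, 80)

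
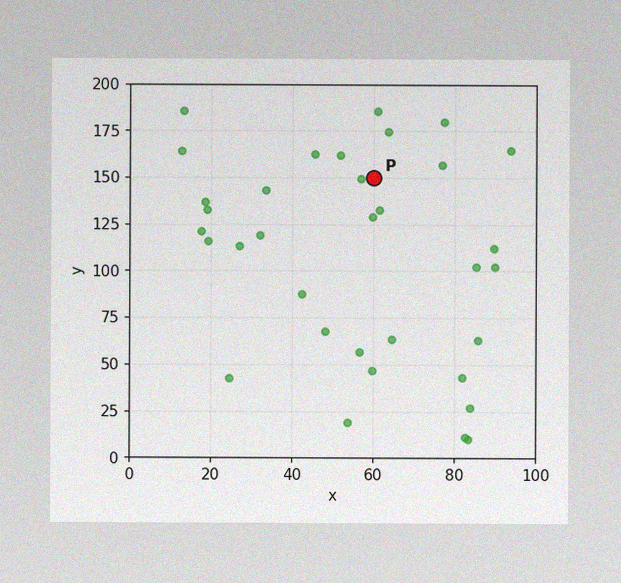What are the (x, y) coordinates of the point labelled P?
The image has some photo noise and uneven lighting. Following the gridlines from P to each axis, P sits at (60, 150).

(60, 150)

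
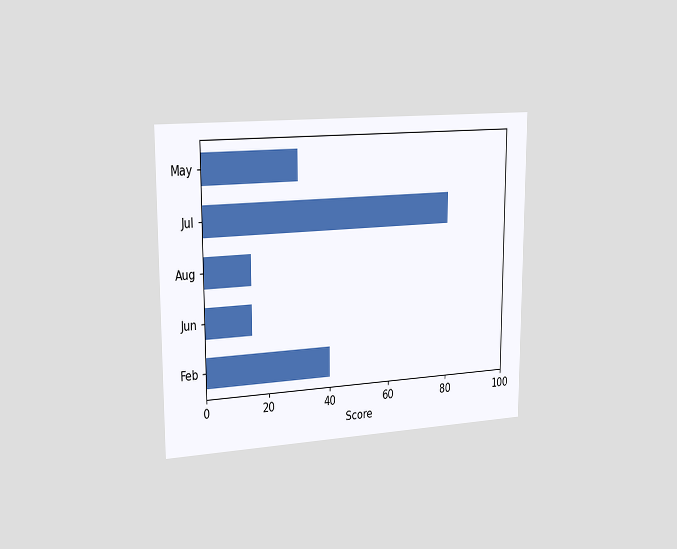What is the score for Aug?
The chart is viewed slightly from the left. Reading along the chart's x-axis, the Aug bar reaches 15.

15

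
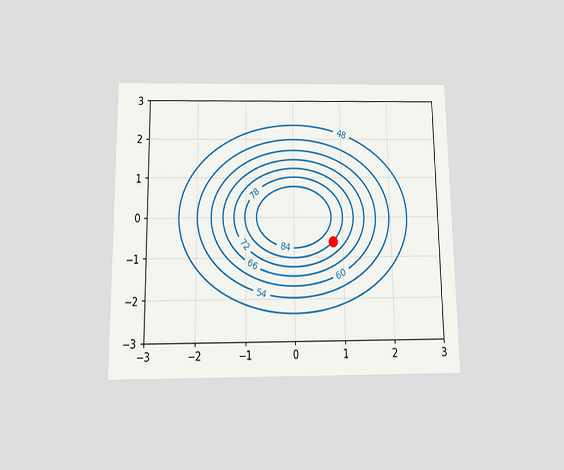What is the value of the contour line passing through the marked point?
78

The chart is viewed slightly from below. The marked point sits on the contour labelled 78.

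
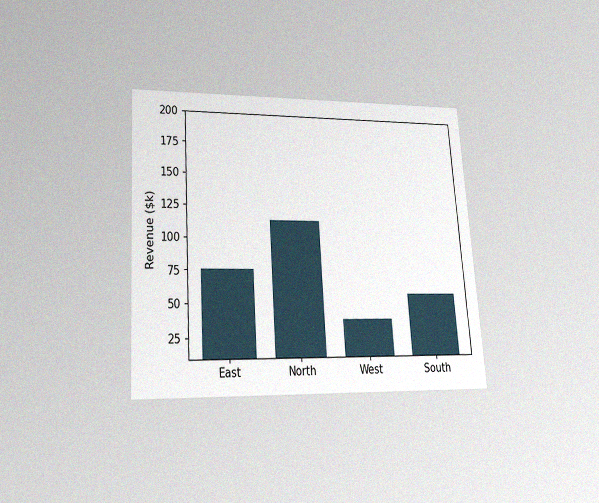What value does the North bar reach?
$114k

The chart is tilted about 4° counter-clockwise and viewed slightly from below, with some photo noise. Reading along the chart's y-axis, the North bar reaches $114k.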